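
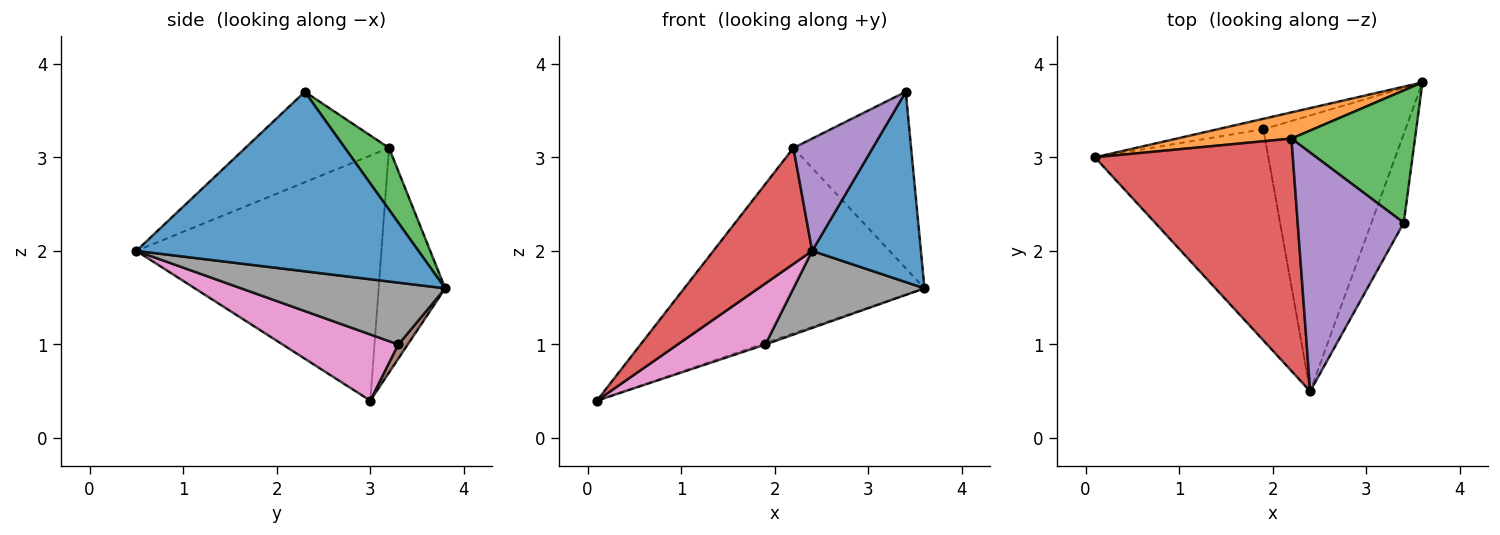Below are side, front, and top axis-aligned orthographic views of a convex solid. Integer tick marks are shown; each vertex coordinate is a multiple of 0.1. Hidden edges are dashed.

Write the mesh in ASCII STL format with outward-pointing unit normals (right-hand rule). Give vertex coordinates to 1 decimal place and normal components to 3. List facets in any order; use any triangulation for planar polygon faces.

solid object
 facet normal 0.920 -0.355 -0.166
  outer loop
   vertex 3.4 2.3 3.7
   vertex 2.4 0.5 2.0
   vertex 3.6 3.8 1.6
  endloop
 endfacet
 facet normal -0.265 0.955 0.135
  outer loop
   vertex 2.2 3.2 3.1
   vertex 3.6 3.8 1.6
   vertex 0.1 3.0 0.4
  endloop
 endfacet
 facet normal 0.287 0.766 0.575
  outer loop
   vertex 2.2 3.2 3.1
   vertex 3.4 2.3 3.7
   vertex 3.6 3.8 1.6
  endloop
 endfacet
 facet normal -0.742 -0.299 0.600
  outer loop
   vertex 2.2 3.2 3.1
   vertex 0.1 3.0 0.4
   vertex 2.4 0.5 2.0
  endloop
 endfacet
 facet normal -0.611 -0.337 0.716
  outer loop
   vertex 2.2 3.2 3.1
   vertex 2.4 0.5 2.0
   vertex 3.4 2.3 3.7
  endloop
 endfacet
 facet normal 0.291 0.145 -0.946
  outer loop
   vertex 1.9 3.3 1.0
   vertex 0.1 3.0 0.4
   vertex 3.6 3.8 1.6
  endloop
 endfacet
 facet normal 0.344 -0.261 -0.902
  outer loop
   vertex 1.9 3.3 1.0
   vertex 2.4 0.5 2.0
   vertex 0.1 3.0 0.4
  endloop
 endfacet
 facet normal 0.387 -0.248 -0.888
  outer loop
   vertex 1.9 3.3 1.0
   vertex 3.6 3.8 1.6
   vertex 2.4 0.5 2.0
  endloop
 endfacet
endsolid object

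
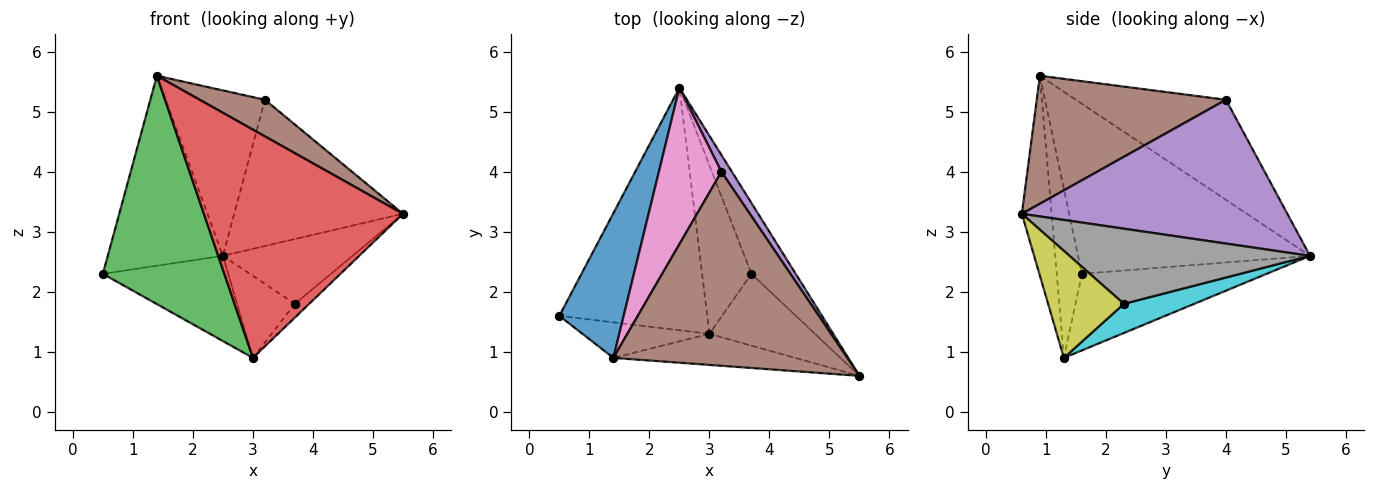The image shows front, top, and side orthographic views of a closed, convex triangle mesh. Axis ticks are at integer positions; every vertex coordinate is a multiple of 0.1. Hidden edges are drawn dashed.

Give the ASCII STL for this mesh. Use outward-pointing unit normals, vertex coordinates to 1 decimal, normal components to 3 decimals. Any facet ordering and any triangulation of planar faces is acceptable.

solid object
 facet normal -0.848 0.421 0.321
  outer loop
   vertex 1.4 0.9 5.6
   vertex 2.5 5.4 2.6
   vertex 0.5 1.6 2.3
  endloop
 endfacet
 facet normal -0.439 0.298 -0.848
  outer loop
   vertex 3.0 1.3 0.9
   vertex 0.5 1.6 2.3
   vertex 2.5 5.4 2.6
  endloop
 endfacet
 facet normal -0.201 -0.968 -0.151
  outer loop
   vertex 3.0 1.3 0.9
   vertex 1.4 0.9 5.6
   vertex 0.5 1.6 2.3
  endloop
 endfacet
 facet normal -0.146 -0.980 -0.133
  outer loop
   vertex 3.0 1.3 0.9
   vertex 5.5 0.6 3.3
   vertex 1.4 0.9 5.6
  endloop
 endfacet
 facet normal 0.842 0.535 0.062
  outer loop
   vertex 3.2 4.0 5.2
   vertex 5.5 0.6 3.3
   vertex 2.5 5.4 2.6
  endloop
 endfacet
 facet normal 0.474 -0.163 0.865
  outer loop
   vertex 3.2 4.0 5.2
   vertex 1.4 0.9 5.6
   vertex 5.5 0.6 3.3
  endloop
 endfacet
 facet normal -0.740 0.489 0.462
  outer loop
   vertex 3.2 4.0 5.2
   vertex 2.5 5.4 2.6
   vertex 1.4 0.9 5.6
  endloop
 endfacet
 facet normal 0.781 0.421 -0.460
  outer loop
   vertex 3.7 2.3 1.8
   vertex 2.5 5.4 2.6
   vertex 5.5 0.6 3.3
  endloop
 endfacet
 facet normal 0.705 0.133 -0.696
  outer loop
   vertex 3.7 2.3 1.8
   vertex 5.5 0.6 3.3
   vertex 3.0 1.3 0.9
  endloop
 endfacet
 facet normal 0.469 0.386 -0.794
  outer loop
   vertex 3.7 2.3 1.8
   vertex 3.0 1.3 0.9
   vertex 2.5 5.4 2.6
  endloop
 endfacet
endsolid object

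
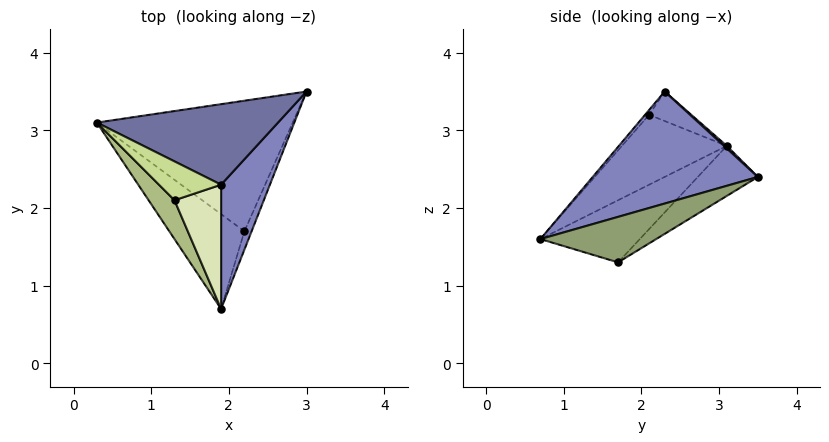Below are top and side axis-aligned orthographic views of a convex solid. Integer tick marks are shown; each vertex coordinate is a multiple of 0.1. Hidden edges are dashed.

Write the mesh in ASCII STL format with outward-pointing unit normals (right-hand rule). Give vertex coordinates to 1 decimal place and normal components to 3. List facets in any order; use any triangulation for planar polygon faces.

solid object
 facet normal 0.011 0.670 0.742
  outer loop
   vertex 1.9 2.3 3.5
   vertex 3.0 3.5 2.4
   vertex 0.3 3.1 2.8
  endloop
 endfacet
 facet normal 0.828 -0.429 0.361
  outer loop
   vertex 1.9 2.3 3.5
   vertex 1.9 0.7 1.6
   vertex 3.0 3.5 2.4
  endloop
 endfacet
 facet normal -0.203 0.575 -0.793
  outer loop
   vertex 2.2 1.7 1.3
   vertex 0.3 3.1 2.8
   vertex 3.0 3.5 2.4
  endloop
 endfacet
 facet normal -0.637 -0.040 -0.770
  outer loop
   vertex 2.2 1.7 1.3
   vertex 1.9 0.7 1.6
   vertex 0.3 3.1 2.8
  endloop
 endfacet
 facet normal 0.934 -0.325 -0.148
  outer loop
   vertex 2.2 1.7 1.3
   vertex 3.0 3.5 2.4
   vertex 1.9 0.7 1.6
  endloop
 endfacet
 facet normal -0.733 -0.624 0.271
  outer loop
   vertex 1.3 2.1 3.2
   vertex 0.3 3.1 2.8
   vertex 1.9 0.7 1.6
  endloop
 endfacet
 facet normal -0.428 -0.068 0.901
  outer loop
   vertex 1.3 2.1 3.2
   vertex 1.9 2.3 3.5
   vertex 0.3 3.1 2.8
  endloop
 endfacet
 facet normal -0.067 -0.763 0.643
  outer loop
   vertex 1.3 2.1 3.2
   vertex 1.9 0.7 1.6
   vertex 1.9 2.3 3.5
  endloop
 endfacet
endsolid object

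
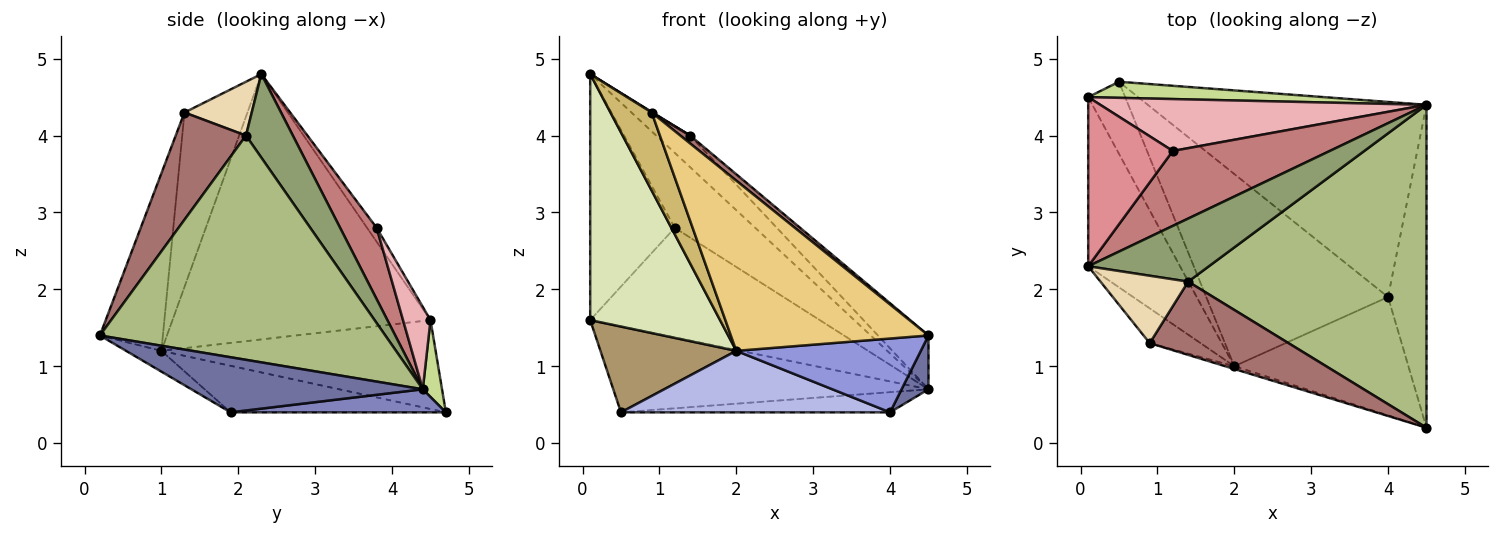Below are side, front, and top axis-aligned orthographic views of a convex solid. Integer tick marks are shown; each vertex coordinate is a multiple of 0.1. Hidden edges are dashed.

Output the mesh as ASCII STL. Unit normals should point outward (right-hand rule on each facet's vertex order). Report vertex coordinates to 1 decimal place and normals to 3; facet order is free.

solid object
 facet normal 0.816 -0.095 -0.570
  outer loop
   vertex 4.5 4.4 0.7
   vertex 4.5 0.2 1.4
   vertex 4.0 1.9 0.4
  endloop
 endfacet
 facet normal 0.082 0.103 -0.991
  outer loop
   vertex 4.5 4.4 0.7
   vertex 4.0 1.9 0.4
   vertex 0.5 4.7 0.4
  endloop
 endfacet
 facet normal -0.101 -0.526 -0.844
  outer loop
   vertex 2.0 1.0 1.2
   vertex 4.0 1.9 0.4
   vertex 4.5 0.2 1.4
  endloop
 endfacet
 facet normal -0.237 -0.296 -0.925
  outer loop
   vertex 2.0 1.0 1.2
   vertex 0.5 4.7 0.4
   vertex 4.0 1.9 0.4
  endloop
 endfacet
 facet normal 0.526 0.381 0.760
  outer loop
   vertex 1.4 2.1 4.0
   vertex 4.5 4.4 0.7
   vertex 0.1 2.3 4.8
  endloop
 endfacet
 facet normal 0.680 0.121 0.723
  outer loop
   vertex 1.4 2.1 4.0
   vertex 4.5 0.2 1.4
   vertex 4.5 4.4 0.7
  endloop
 endfacet
 facet normal 0.060 0.981 0.183
  outer loop
   vertex 0.1 4.5 1.6
   vertex 4.5 4.4 0.7
   vertex 0.5 4.7 0.4
  endloop
 endfacet
 facet normal -0.853 -0.430 -0.295
  outer loop
   vertex 0.1 4.5 1.6
   vertex 2.0 1.0 1.2
   vertex 0.1 2.3 4.8
  endloop
 endfacet
 facet normal -0.840 -0.416 -0.349
  outer loop
   vertex 0.1 4.5 1.6
   vertex 0.5 4.7 0.4
   vertex 2.0 1.0 1.2
  endloop
 endfacet
 facet normal -0.813 -0.532 -0.237
  outer loop
   vertex 0.9 1.3 4.3
   vertex 0.1 2.3 4.8
   vertex 2.0 1.0 1.2
  endloop
 endfacet
 facet normal -0.304 -0.953 -0.016
  outer loop
   vertex 0.9 1.3 4.3
   vertex 2.0 1.0 1.2
   vertex 4.5 0.2 1.4
  endloop
 endfacet
 facet normal 0.523 -0.007 0.852
  outer loop
   vertex 0.9 1.3 4.3
   vertex 1.4 2.1 4.0
   vertex 0.1 2.3 4.8
  endloop
 endfacet
 facet normal 0.609 -0.085 0.788
  outer loop
   vertex 0.9 1.3 4.3
   vertex 4.5 0.2 1.4
   vertex 1.4 2.1 4.0
  endloop
 endfacet
 facet normal 0.306 0.673 0.673
  outer loop
   vertex 1.2 3.8 2.8
   vertex 0.1 2.3 4.8
   vertex 4.5 4.4 0.7
  endloop
 endfacet
 facet normal -0.093 0.820 0.564
  outer loop
   vertex 1.2 3.8 2.8
   vertex 0.1 4.5 1.6
   vertex 0.1 2.3 4.8
  endloop
 endfacet
 facet normal 0.107 0.899 0.426
  outer loop
   vertex 1.2 3.8 2.8
   vertex 4.5 4.4 0.7
   vertex 0.1 4.5 1.6
  endloop
 endfacet
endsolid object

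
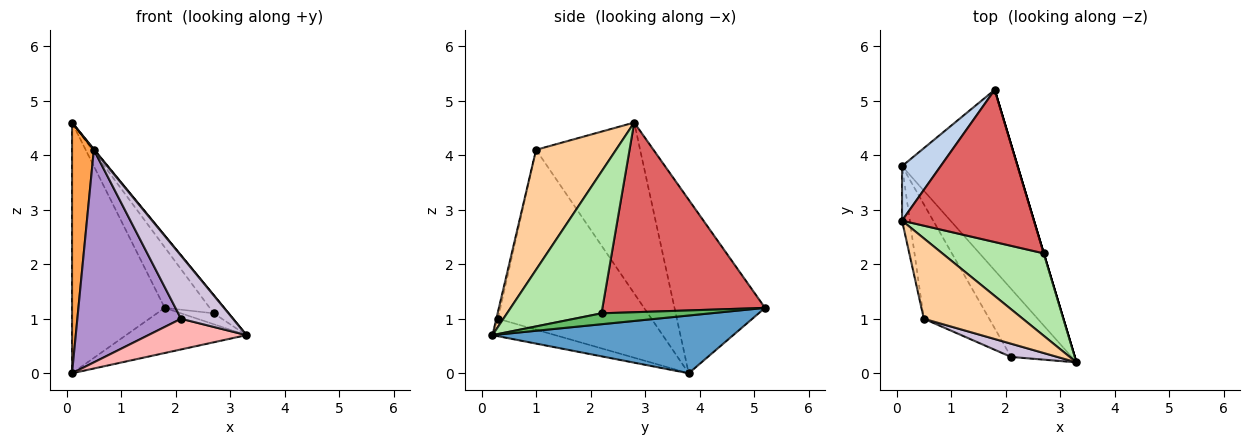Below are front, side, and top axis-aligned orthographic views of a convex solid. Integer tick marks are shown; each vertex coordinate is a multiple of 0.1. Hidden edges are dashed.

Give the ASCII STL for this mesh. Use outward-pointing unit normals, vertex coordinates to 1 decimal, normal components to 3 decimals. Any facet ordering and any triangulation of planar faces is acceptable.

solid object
 facet normal 0.436 0.218 -0.873
  outer loop
   vertex 1.8 5.2 1.2
   vertex 3.3 0.2 0.7
   vertex 0.1 3.8 0.0
  endloop
 endfacet
 facet normal -0.691 0.707 0.154
  outer loop
   vertex 0.1 2.8 4.6
   vertex 1.8 5.2 1.2
   vertex 0.1 3.8 0.0
  endloop
 endfacet
 facet normal -0.978 -0.205 -0.045
  outer loop
   vertex 0.5 1.0 4.1
   vertex 0.1 2.8 4.6
   vertex 0.1 3.8 0.0
  endloop
 endfacet
 facet normal 0.771 -0.005 0.636
  outer loop
   vertex 0.5 1.0 4.1
   vertex 3.3 0.2 0.7
   vertex 0.1 2.8 4.6
  endloop
 endfacet
 facet normal 0.958 0.287 0.000
  outer loop
   vertex 2.7 2.2 1.1
   vertex 3.3 0.2 0.7
   vertex 1.8 5.2 1.2
  endloop
 endfacet
 facet normal 0.807 0.126 0.577
  outer loop
   vertex 2.7 2.2 1.1
   vertex 0.1 2.8 4.6
   vertex 3.3 0.2 0.7
  endloop
 endfacet
 facet normal 0.801 0.222 0.557
  outer loop
   vertex 2.7 2.2 1.1
   vertex 1.8 5.2 1.2
   vertex 0.1 2.8 4.6
  endloop
 endfacet
 facet normal -0.254 -0.397 -0.882
  outer loop
   vertex 2.1 0.3 1.0
   vertex 0.1 3.8 0.0
   vertex 3.3 0.2 0.7
  endloop
 endfacet
 facet normal -0.793 -0.536 -0.289
  outer loop
   vertex 2.1 0.3 1.0
   vertex 0.5 1.0 4.1
   vertex 0.1 3.8 0.0
  endloop
 endfacet
 facet normal -0.030 -0.978 0.205
  outer loop
   vertex 2.1 0.3 1.0
   vertex 3.3 0.2 0.7
   vertex 0.5 1.0 4.1
  endloop
 endfacet
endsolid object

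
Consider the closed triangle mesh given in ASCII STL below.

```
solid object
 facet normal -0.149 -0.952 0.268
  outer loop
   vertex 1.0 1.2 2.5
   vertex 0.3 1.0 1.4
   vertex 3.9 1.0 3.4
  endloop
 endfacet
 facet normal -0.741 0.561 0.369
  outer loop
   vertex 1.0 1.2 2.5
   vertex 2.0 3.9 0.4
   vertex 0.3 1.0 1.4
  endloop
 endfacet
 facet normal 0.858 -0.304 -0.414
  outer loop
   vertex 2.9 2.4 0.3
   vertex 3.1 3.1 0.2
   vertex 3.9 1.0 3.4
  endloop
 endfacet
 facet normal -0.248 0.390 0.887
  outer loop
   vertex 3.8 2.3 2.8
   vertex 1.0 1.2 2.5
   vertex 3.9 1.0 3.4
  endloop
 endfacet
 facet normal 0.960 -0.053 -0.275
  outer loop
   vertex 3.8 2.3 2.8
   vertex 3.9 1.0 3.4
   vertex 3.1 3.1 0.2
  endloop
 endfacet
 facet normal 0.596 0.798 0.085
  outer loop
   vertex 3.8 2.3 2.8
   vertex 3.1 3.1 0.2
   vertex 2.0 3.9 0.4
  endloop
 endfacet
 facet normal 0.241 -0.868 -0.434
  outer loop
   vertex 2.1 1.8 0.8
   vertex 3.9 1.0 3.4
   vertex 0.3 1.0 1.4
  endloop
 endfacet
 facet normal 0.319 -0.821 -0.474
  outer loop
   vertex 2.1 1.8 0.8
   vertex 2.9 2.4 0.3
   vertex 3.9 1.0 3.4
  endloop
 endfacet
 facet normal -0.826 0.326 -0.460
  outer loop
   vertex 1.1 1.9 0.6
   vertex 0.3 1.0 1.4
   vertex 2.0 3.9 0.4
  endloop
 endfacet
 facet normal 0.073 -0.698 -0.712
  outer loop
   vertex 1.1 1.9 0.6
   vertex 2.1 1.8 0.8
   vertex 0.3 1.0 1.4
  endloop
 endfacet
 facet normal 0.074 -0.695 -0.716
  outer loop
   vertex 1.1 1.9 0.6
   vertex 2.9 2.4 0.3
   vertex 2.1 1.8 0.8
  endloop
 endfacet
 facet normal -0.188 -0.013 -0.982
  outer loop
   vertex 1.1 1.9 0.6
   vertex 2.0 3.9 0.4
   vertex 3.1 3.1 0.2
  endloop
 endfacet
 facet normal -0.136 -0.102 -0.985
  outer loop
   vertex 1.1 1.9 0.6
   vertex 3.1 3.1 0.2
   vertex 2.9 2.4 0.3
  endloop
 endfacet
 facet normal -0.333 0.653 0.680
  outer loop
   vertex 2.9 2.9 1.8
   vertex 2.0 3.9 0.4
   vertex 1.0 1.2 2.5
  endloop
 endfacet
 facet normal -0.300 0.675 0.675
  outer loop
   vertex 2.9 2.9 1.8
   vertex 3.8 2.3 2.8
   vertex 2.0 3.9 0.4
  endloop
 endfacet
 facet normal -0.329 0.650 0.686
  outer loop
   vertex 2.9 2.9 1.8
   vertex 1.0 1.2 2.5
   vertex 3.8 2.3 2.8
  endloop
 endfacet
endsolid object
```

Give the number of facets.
16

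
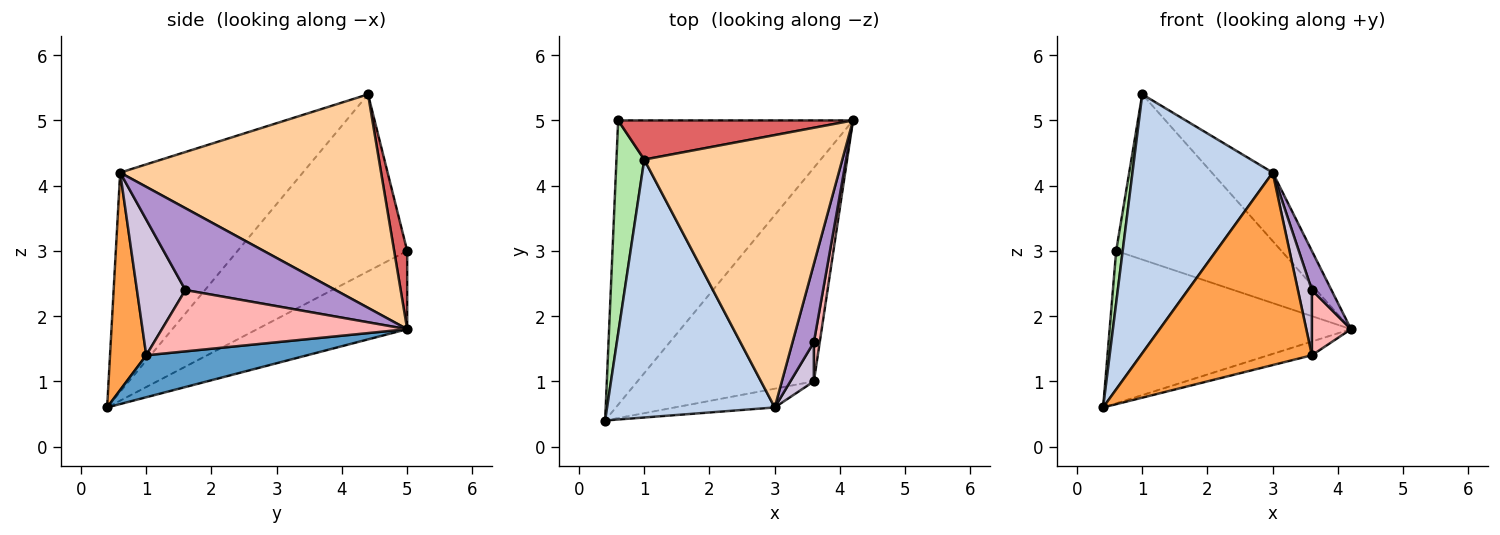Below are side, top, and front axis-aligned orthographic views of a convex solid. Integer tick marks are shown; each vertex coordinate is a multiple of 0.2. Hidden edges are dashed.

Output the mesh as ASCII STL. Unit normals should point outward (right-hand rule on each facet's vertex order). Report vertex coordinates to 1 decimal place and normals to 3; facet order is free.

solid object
 facet normal 0.231 0.062 -0.971
  outer loop
   vertex 3.6 1.0 1.4
   vertex 0.4 0.4 0.6
   vertex 4.2 5.0 1.8
  endloop
 endfacet
 facet normal -0.678 -0.521 0.519
  outer loop
   vertex 3.0 0.6 4.2
   vertex 1.0 4.4 5.4
   vertex 0.4 0.4 0.6
  endloop
 endfacet
 facet normal 0.206 -0.974 -0.095
  outer loop
   vertex 3.0 0.6 4.2
   vertex 0.4 0.4 0.6
   vertex 3.6 1.0 1.4
  endloop
 endfacet
 facet normal 0.723 0.169 0.670
  outer loop
   vertex 3.0 0.6 4.2
   vertex 4.2 5.0 1.8
   vertex 1.0 4.4 5.4
  endloop
 endfacet
 facet normal -0.282 0.453 -0.846
  outer loop
   vertex 0.6 5.0 3.0
   vertex 4.2 5.0 1.8
   vertex 0.4 0.4 0.6
  endloop
 endfacet
 facet normal -0.987 -0.038 0.155
  outer loop
   vertex 0.6 5.0 3.0
   vertex 0.4 0.4 0.6
   vertex 1.0 4.4 5.4
  endloop
 endfacet
 facet normal 0.077 0.970 0.230
  outer loop
   vertex 0.6 5.0 3.0
   vertex 1.0 4.4 5.4
   vertex 4.2 5.0 1.8
  endloop
 endfacet
 facet normal 0.983 -0.157 0.094
  outer loop
   vertex 3.6 1.6 2.4
   vertex 3.6 1.0 1.4
   vertex 4.2 5.0 1.8
  endloop
 endfacet
 facet normal 0.960 -0.125 0.250
  outer loop
   vertex 3.6 1.6 2.4
   vertex 4.2 5.0 1.8
   vertex 3.0 0.6 4.2
  endloop
 endfacet
 facet normal 0.948 -0.273 0.164
  outer loop
   vertex 3.6 1.6 2.4
   vertex 3.0 0.6 4.2
   vertex 3.6 1.0 1.4
  endloop
 endfacet
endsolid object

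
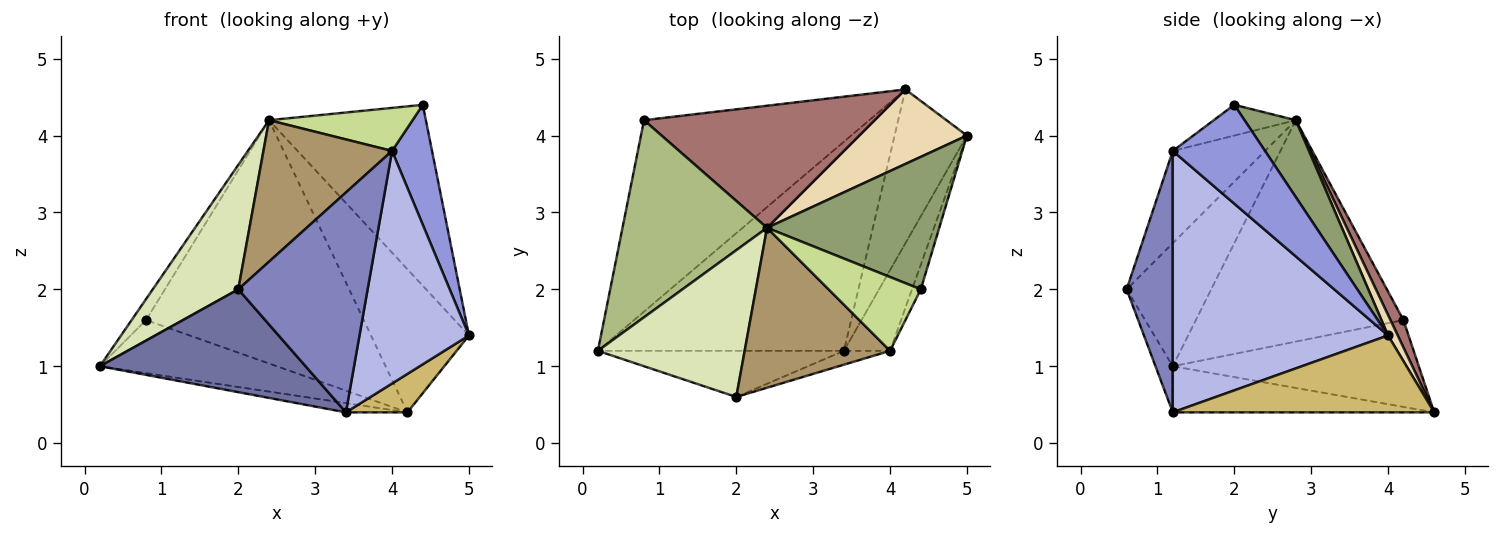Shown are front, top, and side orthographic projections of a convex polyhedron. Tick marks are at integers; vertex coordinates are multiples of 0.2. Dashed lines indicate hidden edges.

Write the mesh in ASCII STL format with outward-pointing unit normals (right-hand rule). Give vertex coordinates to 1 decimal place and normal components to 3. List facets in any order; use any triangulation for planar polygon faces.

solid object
 facet normal -0.077 -0.910 -0.408
  outer loop
   vertex 3.4 1.2 0.4
   vertex 2.0 0.6 2.0
   vertex 0.2 1.2 1.0
  endloop
 endfacet
 facet normal 0.335 -0.940 -0.059
  outer loop
   vertex 4.0 1.2 3.8
   vertex 2.0 0.6 2.0
   vertex 3.4 1.2 0.4
  endloop
 endfacet
 facet normal 0.915 -0.396 -0.081
  outer loop
   vertex 4.0 1.2 3.8
   vertex 5.0 4.0 1.4
   vertex 4.4 2.0 4.4
  endloop
 endfacet
 facet normal 0.881 -0.448 -0.155
  outer loop
   vertex 4.0 1.2 3.8
   vertex 3.4 1.2 0.4
   vertex 5.0 4.0 1.4
  endloop
 endfacet
 facet normal 0.255 0.780 0.571
  outer loop
   vertex 2.4 2.8 4.2
   vertex 4.4 2.0 4.4
   vertex 5.0 4.0 1.4
  endloop
 endfacet
 facet normal -0.836 0.058 0.546
  outer loop
   vertex 2.4 2.8 4.2
   vertex 0.8 4.2 1.6
   vertex 0.2 1.2 1.0
  endloop
 endfacet
 facet normal -0.277 -0.484 0.830
  outer loop
   vertex 2.4 2.8 4.2
   vertex 4.0 1.2 3.8
   vertex 4.4 2.0 4.4
  endloop
 endfacet
 facet normal -0.539 -0.545 0.643
  outer loop
   vertex 2.4 2.8 4.2
   vertex 0.2 1.2 1.0
   vertex 2.0 0.6 2.0
  endloop
 endfacet
 facet normal -0.429 -0.598 0.676
  outer loop
   vertex 2.4 2.8 4.2
   vertex 2.0 0.6 2.0
   vertex 4.0 1.2 3.8
  endloop
 endfacet
 facet normal 0.718 -0.169 -0.676
  outer loop
   vertex 4.2 4.6 0.4
   vertex 5.0 4.0 1.4
   vertex 3.4 1.2 0.4
  endloop
 endfacet
 facet normal -0.184 0.043 -0.982
  outer loop
   vertex 4.2 4.6 0.4
   vertex 3.4 1.2 0.4
   vertex 0.2 1.2 1.0
  endloop
 endfacet
 facet normal 0.088 0.884 0.460
  outer loop
   vertex 4.2 4.6 0.4
   vertex 2.4 2.8 4.2
   vertex 5.0 4.0 1.4
  endloop
 endfacet
 facet normal 0.053 0.893 0.448
  outer loop
   vertex 4.2 4.6 0.4
   vertex 0.8 4.2 1.6
   vertex 2.4 2.8 4.2
  endloop
 endfacet
 facet normal -0.348 0.250 -0.903
  outer loop
   vertex 4.2 4.6 0.4
   vertex 0.2 1.2 1.0
   vertex 0.8 4.2 1.6
  endloop
 endfacet
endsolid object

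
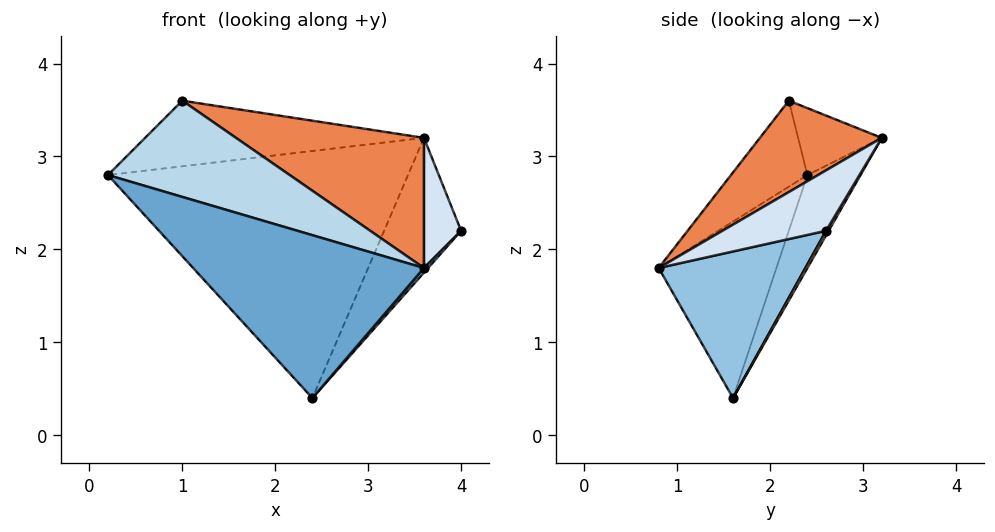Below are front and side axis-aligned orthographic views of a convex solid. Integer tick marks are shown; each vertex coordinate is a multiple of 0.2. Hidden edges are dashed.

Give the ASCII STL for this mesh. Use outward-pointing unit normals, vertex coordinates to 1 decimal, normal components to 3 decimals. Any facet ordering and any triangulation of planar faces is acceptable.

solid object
 facet normal -0.451 -0.885 -0.119
  outer loop
   vertex 2.4 1.6 0.4
   vertex 3.6 0.8 1.8
   vertex 0.2 2.4 2.8
  endloop
 endfacet
 facet normal 0.753 -0.021 -0.658
  outer loop
   vertex 2.4 1.6 0.4
   vertex 4.0 2.6 2.2
   vertex 3.6 0.8 1.8
  endloop
 endfacet
 facet normal -0.383 -0.911 0.155
  outer loop
   vertex 1.0 2.2 3.6
   vertex 0.2 2.4 2.8
   vertex 3.6 0.8 1.8
  endloop
 endfacet
 facet normal 0.814 -0.292 0.501
  outer loop
   vertex 3.6 3.2 3.2
   vertex 3.6 0.8 1.8
   vertex 4.0 2.6 2.2
  endloop
 endfacet
 facet normal 0.311 -0.479 0.821
  outer loop
   vertex 3.6 3.2 3.2
   vertex 1.0 2.2 3.6
   vertex 3.6 0.8 1.8
  endloop
 endfacet
 facet normal -0.254 0.847 0.466
  outer loop
   vertex 3.6 3.2 3.2
   vertex 0.2 2.4 2.8
   vertex 1.0 2.2 3.6
  endloop
 endfacet
 facet normal -0.157 0.885 -0.439
  outer loop
   vertex 3.6 3.2 3.2
   vertex 2.4 1.6 0.4
   vertex 0.2 2.4 2.8
  endloop
 endfacet
 facet normal 0.030 0.862 -0.505
  outer loop
   vertex 3.6 3.2 3.2
   vertex 4.0 2.6 2.2
   vertex 2.4 1.6 0.4
  endloop
 endfacet
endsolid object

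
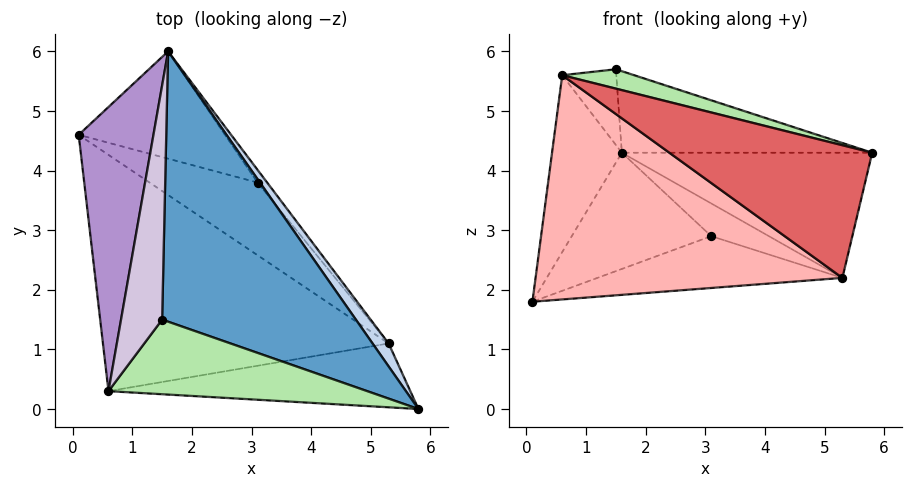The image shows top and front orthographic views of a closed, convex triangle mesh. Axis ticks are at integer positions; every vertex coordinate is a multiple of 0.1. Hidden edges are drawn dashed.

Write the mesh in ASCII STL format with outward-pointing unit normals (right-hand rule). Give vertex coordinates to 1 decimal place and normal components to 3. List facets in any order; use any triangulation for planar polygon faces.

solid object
 facet normal 0.381 0.267 0.885
  outer loop
   vertex 1.5 1.5 5.7
   vertex 5.8 0.0 4.3
   vertex 1.6 6.0 4.3
  endloop
 endfacet
 facet normal 0.815 0.570 0.105
  outer loop
   vertex 5.3 1.1 2.2
   vertex 1.6 6.0 4.3
   vertex 5.8 0.0 4.3
  endloop
 endfacet
 facet normal 0.406 0.671 -0.620
  outer loop
   vertex 3.1 3.8 2.9
   vertex 0.1 4.6 1.8
   vertex 1.6 6.0 4.3
  endloop
 endfacet
 facet normal 0.413 0.529 -0.742
  outer loop
   vertex 3.1 3.8 2.9
   vertex 5.3 1.1 2.2
   vertex 0.1 4.6 1.8
  endloop
 endfacet
 facet normal 0.717 0.650 -0.253
  outer loop
   vertex 3.1 3.8 2.9
   vertex 1.6 6.0 4.3
   vertex 5.3 1.1 2.2
  endloop
 endfacet
 facet normal 0.222 -0.245 0.944
  outer loop
   vertex 0.6 0.3 5.6
   vertex 5.8 0.0 4.3
   vertex 1.5 1.5 5.7
  endloop
 endfacet
 facet normal -0.158 -0.890 -0.428
  outer loop
   vertex 0.6 0.3 5.6
   vertex 5.3 1.1 2.2
   vertex 5.8 0.0 4.3
  endloop
 endfacet
 facet normal -0.377 -0.637 -0.672
  outer loop
   vertex 0.6 0.3 5.6
   vertex 0.1 4.6 1.8
   vertex 5.3 1.1 2.2
  endloop
 endfacet
 facet normal -0.886 0.245 0.394
  outer loop
   vertex 0.6 0.3 5.6
   vertex 1.6 6.0 4.3
   vertex 0.1 4.6 1.8
  endloop
 endfacet
 facet normal -0.458 0.273 0.846
  outer loop
   vertex 0.6 0.3 5.6
   vertex 1.5 1.5 5.7
   vertex 1.6 6.0 4.3
  endloop
 endfacet
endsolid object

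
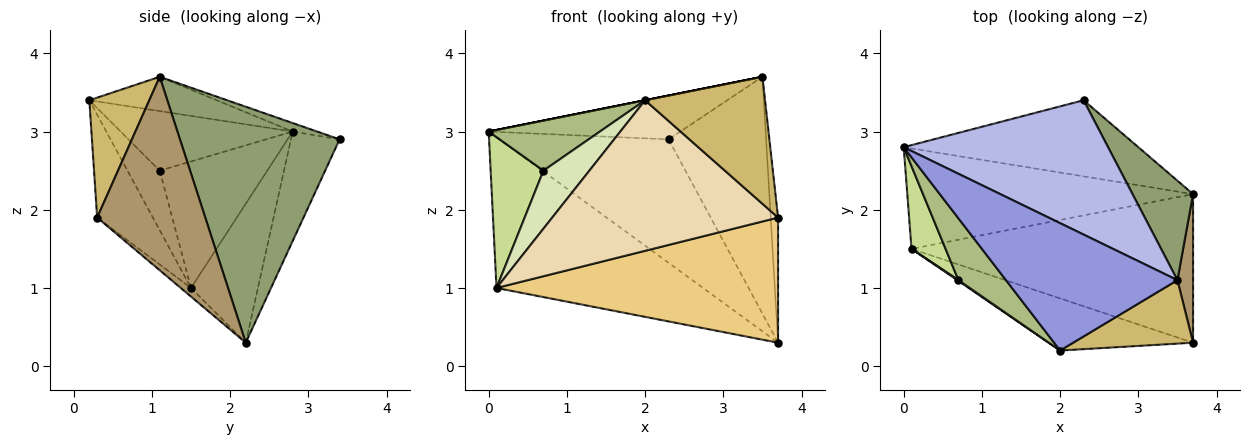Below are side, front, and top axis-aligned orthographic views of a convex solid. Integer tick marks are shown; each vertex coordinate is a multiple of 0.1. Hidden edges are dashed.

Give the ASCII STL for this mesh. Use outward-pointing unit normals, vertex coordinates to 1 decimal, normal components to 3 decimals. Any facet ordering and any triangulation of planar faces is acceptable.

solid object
 facet normal -0.238 0.827 -0.510
  outer loop
   vertex 2.3 3.4 2.9
   vertex 3.7 2.2 0.3
   vertex 0.0 2.8 3.0
  endloop
 endfacet
 facet normal -0.260 0.804 -0.535
  outer loop
   vertex 0.1 1.5 1.0
   vertex 0.0 2.8 3.0
   vertex 3.7 2.2 0.3
  endloop
 endfacet
 facet normal -0.196 0.000 0.981
  outer loop
   vertex 3.5 1.1 3.7
   vertex 0.0 2.8 3.0
   vertex 2.0 0.2 3.4
  endloop
 endfacet
 facet normal -0.040 0.310 0.950
  outer loop
   vertex 3.5 1.1 3.7
   vertex 2.3 3.4 2.9
   vertex 0.0 2.8 3.0
  endloop
 endfacet
 facet normal 0.834 0.509 0.214
  outer loop
   vertex 3.5 1.1 3.7
   vertex 3.7 2.2 0.3
   vertex 2.3 3.4 2.9
  endloop
 endfacet
 facet normal -0.698 -0.451 0.557
  outer loop
   vertex 0.7 1.1 2.5
   vertex 2.0 0.2 3.4
   vertex 0.0 2.8 3.0
  endloop
 endfacet
 facet normal -0.873 -0.428 0.235
  outer loop
   vertex 0.7 1.1 2.5
   vertex 0.0 2.8 3.0
   vertex 0.1 1.5 1.0
  endloop
 endfacet
 facet normal -0.575 -0.818 0.012
  outer loop
   vertex 0.7 1.1 2.5
   vertex 0.1 1.5 1.0
   vertex 2.0 0.2 3.4
  endloop
 endfacet
 facet normal 0.994 0.068 0.080
  outer loop
   vertex 3.7 0.3 1.9
   vertex 3.7 2.2 0.3
   vertex 3.5 1.1 3.7
  endloop
 endfacet
 facet normal 0.408 -0.816 0.408
  outer loop
   vertex 3.7 0.3 1.9
   vertex 3.5 1.1 3.7
   vertex 2.0 0.2 3.4
  endloop
 endfacet
 facet normal -0.023 -0.644 -0.765
  outer loop
   vertex 3.7 0.3 1.9
   vertex 0.1 1.5 1.0
   vertex 3.7 2.2 0.3
  endloop
 endfacet
 facet normal -0.227 -0.920 -0.319
  outer loop
   vertex 3.7 0.3 1.9
   vertex 2.0 0.2 3.4
   vertex 0.1 1.5 1.0
  endloop
 endfacet
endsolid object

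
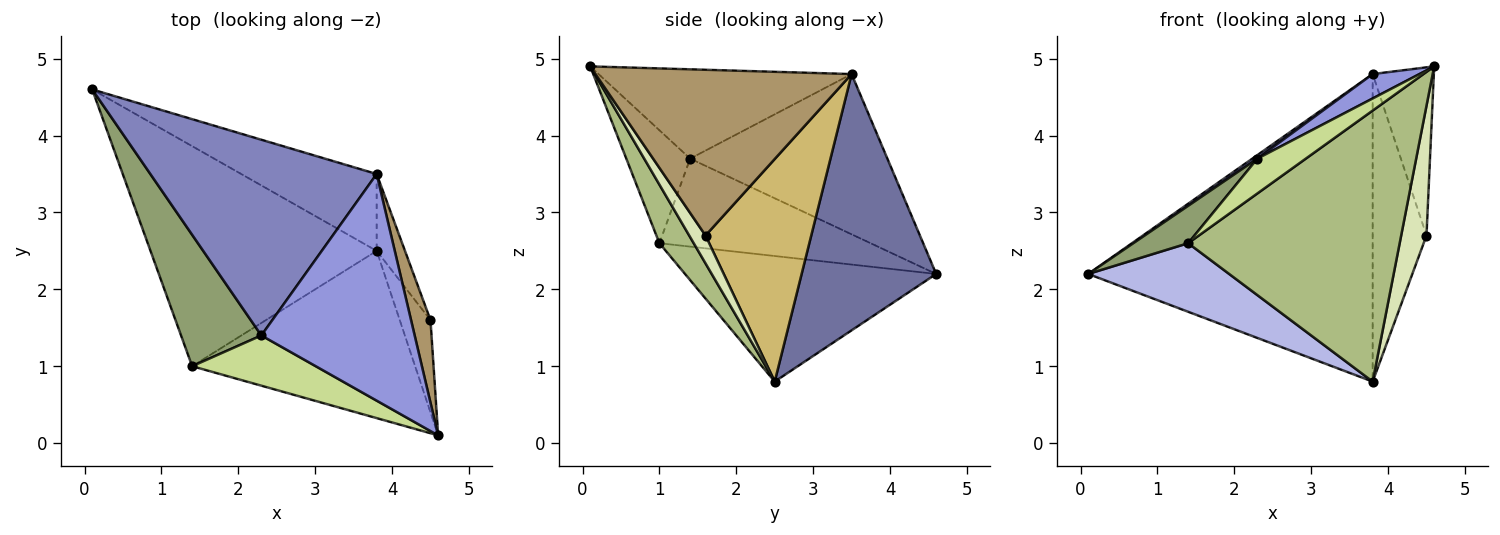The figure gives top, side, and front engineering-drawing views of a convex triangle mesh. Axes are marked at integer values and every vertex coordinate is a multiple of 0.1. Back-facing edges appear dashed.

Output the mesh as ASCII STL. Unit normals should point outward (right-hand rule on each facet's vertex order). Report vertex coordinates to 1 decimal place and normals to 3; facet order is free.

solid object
 facet normal 0.417 0.882 -0.220
  outer loop
   vertex 3.8 3.5 4.8
   vertex 3.8 2.5 0.8
   vertex 0.1 4.6 2.2
  endloop
 endfacet
 facet normal -0.578 -0.015 0.816
  outer loop
   vertex 3.8 3.5 4.8
   vertex 0.1 4.6 2.2
   vertex 2.3 1.4 3.7
  endloop
 endfacet
 facet normal -0.501 -0.093 0.860
  outer loop
   vertex 3.8 3.5 4.8
   vertex 2.3 1.4 3.7
   vertex 4.6 0.1 4.9
  endloop
 endfacet
 facet normal -0.468 -0.263 -0.844
  outer loop
   vertex 1.4 1.0 2.6
   vertex 0.1 4.6 2.2
   vertex 3.8 2.5 0.8
  endloop
 endfacet
 facet normal -0.725 -0.188 0.662
  outer loop
   vertex 1.4 1.0 2.6
   vertex 2.3 1.4 3.7
   vertex 0.1 4.6 2.2
  endloop
 endfacet
 facet normal 0.137 -0.843 -0.520
  outer loop
   vertex 1.4 1.0 2.6
   vertex 3.8 2.5 0.8
   vertex 4.6 0.1 4.9
  endloop
 endfacet
 facet normal -0.600 -0.456 0.657
  outer loop
   vertex 1.4 1.0 2.6
   vertex 4.6 0.1 4.9
   vertex 2.3 1.4 3.7
  endloop
 endfacet
 facet normal 0.465 -0.722 -0.513
  outer loop
   vertex 4.5 1.6 2.7
   vertex 4.6 0.1 4.9
   vertex 3.8 2.5 0.8
  endloop
 endfacet
 facet normal 0.966 0.231 0.113
  outer loop
   vertex 4.5 1.6 2.7
   vertex 3.8 3.5 4.8
   vertex 4.6 0.1 4.9
  endloop
 endfacet
 facet normal 0.885 0.451 -0.113
  outer loop
   vertex 4.5 1.6 2.7
   vertex 3.8 2.5 0.8
   vertex 3.8 3.5 4.8
  endloop
 endfacet
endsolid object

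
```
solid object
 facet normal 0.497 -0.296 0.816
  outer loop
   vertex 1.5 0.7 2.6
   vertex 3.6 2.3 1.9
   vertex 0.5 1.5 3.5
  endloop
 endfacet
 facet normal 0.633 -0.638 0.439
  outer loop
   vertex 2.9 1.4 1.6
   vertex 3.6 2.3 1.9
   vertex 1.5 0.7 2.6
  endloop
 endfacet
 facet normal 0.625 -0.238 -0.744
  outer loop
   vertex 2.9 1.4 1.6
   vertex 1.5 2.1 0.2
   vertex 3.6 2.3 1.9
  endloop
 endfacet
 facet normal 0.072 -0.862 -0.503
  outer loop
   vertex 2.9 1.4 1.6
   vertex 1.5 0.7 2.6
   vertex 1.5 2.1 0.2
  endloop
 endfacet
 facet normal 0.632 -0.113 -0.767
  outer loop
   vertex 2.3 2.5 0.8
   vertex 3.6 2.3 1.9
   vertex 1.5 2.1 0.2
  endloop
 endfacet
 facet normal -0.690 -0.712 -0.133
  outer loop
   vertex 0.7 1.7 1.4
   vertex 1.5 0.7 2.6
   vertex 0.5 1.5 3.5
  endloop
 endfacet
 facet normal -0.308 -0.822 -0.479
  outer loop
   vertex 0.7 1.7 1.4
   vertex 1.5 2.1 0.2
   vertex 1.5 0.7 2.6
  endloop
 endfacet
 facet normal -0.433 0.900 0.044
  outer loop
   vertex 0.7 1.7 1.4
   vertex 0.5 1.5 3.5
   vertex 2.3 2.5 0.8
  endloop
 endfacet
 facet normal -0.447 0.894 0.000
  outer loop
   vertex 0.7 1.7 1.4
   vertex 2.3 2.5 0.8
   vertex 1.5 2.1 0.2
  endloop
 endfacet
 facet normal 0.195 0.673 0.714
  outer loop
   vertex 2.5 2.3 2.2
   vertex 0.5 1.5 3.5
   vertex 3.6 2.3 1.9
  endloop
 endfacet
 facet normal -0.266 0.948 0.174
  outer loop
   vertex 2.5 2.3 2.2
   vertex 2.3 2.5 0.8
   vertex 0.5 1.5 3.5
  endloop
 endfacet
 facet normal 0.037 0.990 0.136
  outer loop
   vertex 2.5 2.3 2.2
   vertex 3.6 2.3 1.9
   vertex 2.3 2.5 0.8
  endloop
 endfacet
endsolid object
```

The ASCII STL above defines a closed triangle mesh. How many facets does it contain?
12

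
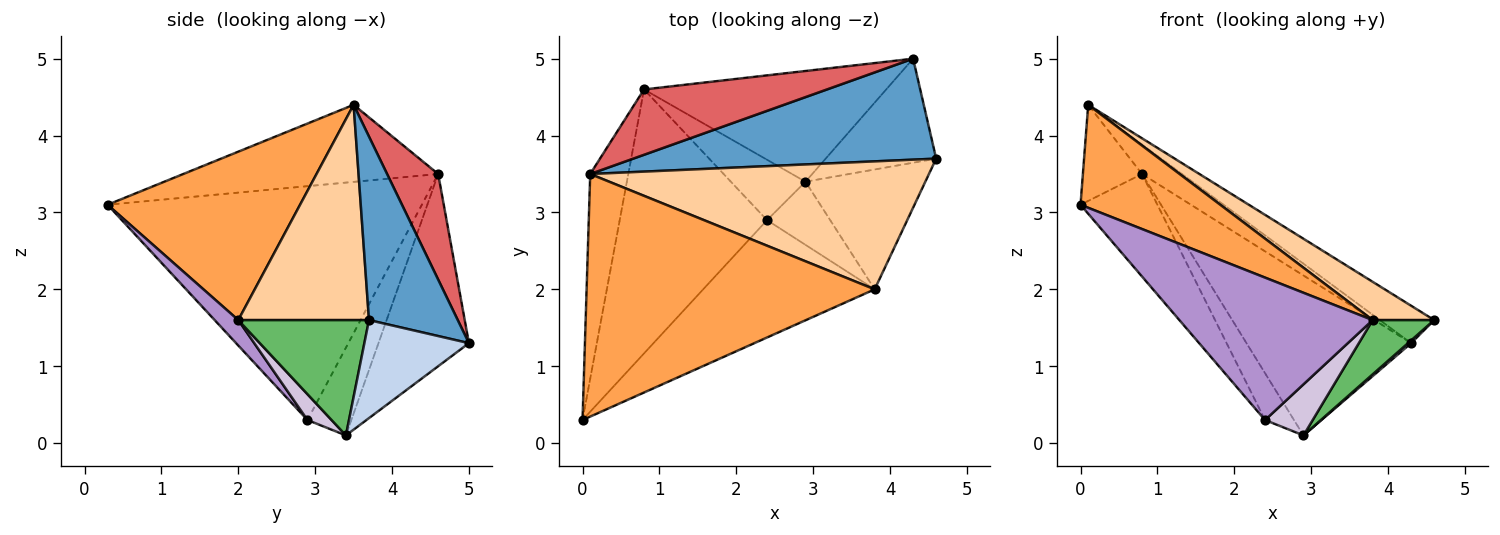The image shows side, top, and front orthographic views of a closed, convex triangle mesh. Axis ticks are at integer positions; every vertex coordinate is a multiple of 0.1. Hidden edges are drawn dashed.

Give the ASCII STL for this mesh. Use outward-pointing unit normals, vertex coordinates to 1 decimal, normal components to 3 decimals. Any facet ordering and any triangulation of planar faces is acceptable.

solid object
 facet normal 0.494 0.302 0.815
  outer loop
   vertex 4.3 5.0 1.3
   vertex 0.1 3.5 4.4
   vertex 4.6 3.7 1.6
  endloop
 endfacet
 facet normal 0.663 -0.020 -0.748
  outer loop
   vertex 4.3 5.0 1.3
   vertex 4.6 3.7 1.6
   vertex 2.9 3.4 0.1
  endloop
 endfacet
 facet normal 0.474 -0.344 0.811
  outer loop
   vertex 3.8 2.0 1.6
   vertex 0.1 3.5 4.4
   vertex 0.0 0.3 3.1
  endloop
 endfacet
 facet normal 0.520 -0.245 0.818
  outer loop
   vertex 3.8 2.0 1.6
   vertex 4.6 3.7 1.6
   vertex 0.1 3.5 4.4
  endloop
 endfacet
 facet normal 0.659 -0.310 -0.685
  outer loop
   vertex 3.8 2.0 1.6
   vertex 2.9 3.4 0.1
   vertex 4.6 3.7 1.6
  endloop
 endfacet
 facet normal -0.878 0.204 -0.434
  outer loop
   vertex 0.8 4.6 3.5
   vertex 0.0 0.3 3.1
   vertex 0.1 3.5 4.4
  endloop
 endfacet
 facet normal 0.466 0.364 0.807
  outer loop
   vertex 0.8 4.6 3.5
   vertex 0.1 3.5 4.4
   vertex 4.3 5.0 1.3
  endloop
 endfacet
 facet normal -0.412 0.749 -0.519
  outer loop
   vertex 0.8 4.6 3.5
   vertex 4.3 5.0 1.3
   vertex 2.9 3.4 0.1
  endloop
 endfacet
 facet normal 0.094 -0.768 -0.633
  outer loop
   vertex 2.4 2.9 0.3
   vertex 3.8 2.0 1.6
   vertex 0.0 0.3 3.1
  endloop
 endfacet
 facet normal 0.303 -0.599 -0.741
  outer loop
   vertex 2.4 2.9 0.3
   vertex 2.9 3.4 0.1
   vertex 3.8 2.0 1.6
  endloop
 endfacet
 facet normal -0.829 0.203 -0.522
  outer loop
   vertex 2.4 2.9 0.3
   vertex 0.0 0.3 3.1
   vertex 0.8 4.6 3.5
  endloop
 endfacet
 facet normal -0.681 0.449 -0.579
  outer loop
   vertex 2.4 2.9 0.3
   vertex 0.8 4.6 3.5
   vertex 2.9 3.4 0.1
  endloop
 endfacet
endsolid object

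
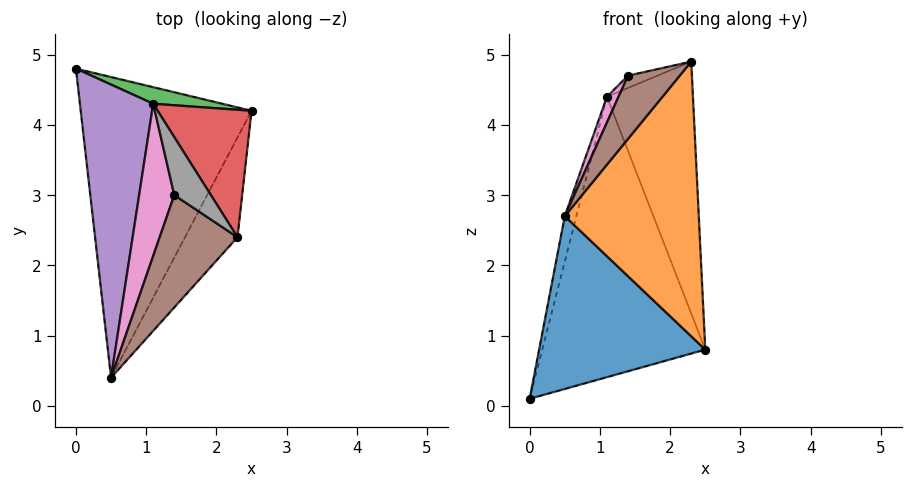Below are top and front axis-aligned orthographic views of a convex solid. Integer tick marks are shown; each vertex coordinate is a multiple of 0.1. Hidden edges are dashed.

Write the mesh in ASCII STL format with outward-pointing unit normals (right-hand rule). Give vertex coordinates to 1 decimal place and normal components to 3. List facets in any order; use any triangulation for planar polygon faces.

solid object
 facet normal 0.122 -0.495 -0.860
  outer loop
   vertex 0.5 0.4 2.7
   vertex 0.0 4.8 0.1
   vertex 2.5 4.2 0.8
  endloop
 endfacet
 facet normal 0.825 -0.531 -0.193
  outer loop
   vertex 2.3 2.4 4.9
   vertex 0.5 0.4 2.7
   vertex 2.5 4.2 0.8
  endloop
 endfacet
 facet normal 0.218 0.974 0.058
  outer loop
   vertex 1.1 4.3 4.4
   vertex 2.5 4.2 0.8
   vertex 0.0 4.8 0.1
  endloop
 endfacet
 facet normal 0.775 0.564 0.286
  outer loop
   vertex 1.1 4.3 4.4
   vertex 2.3 2.4 4.9
   vertex 2.5 4.2 0.8
  endloop
 endfacet
 facet normal -0.967 0.039 0.252
  outer loop
   vertex 1.1 4.3 4.4
   vertex 0.0 4.8 0.1
   vertex 0.5 0.4 2.7
  endloop
 endfacet
 facet normal -0.462 -0.435 0.773
  outer loop
   vertex 1.4 3.0 4.7
   vertex 0.5 0.4 2.7
   vertex 2.3 2.4 4.9
  endloop
 endfacet
 facet normal -0.863 -0.084 0.498
  outer loop
   vertex 1.4 3.0 4.7
   vertex 1.1 4.3 4.4
   vertex 0.5 0.4 2.7
  endloop
 endfacet
 facet normal -0.079 0.207 0.975
  outer loop
   vertex 1.4 3.0 4.7
   vertex 2.3 2.4 4.9
   vertex 1.1 4.3 4.4
  endloop
 endfacet
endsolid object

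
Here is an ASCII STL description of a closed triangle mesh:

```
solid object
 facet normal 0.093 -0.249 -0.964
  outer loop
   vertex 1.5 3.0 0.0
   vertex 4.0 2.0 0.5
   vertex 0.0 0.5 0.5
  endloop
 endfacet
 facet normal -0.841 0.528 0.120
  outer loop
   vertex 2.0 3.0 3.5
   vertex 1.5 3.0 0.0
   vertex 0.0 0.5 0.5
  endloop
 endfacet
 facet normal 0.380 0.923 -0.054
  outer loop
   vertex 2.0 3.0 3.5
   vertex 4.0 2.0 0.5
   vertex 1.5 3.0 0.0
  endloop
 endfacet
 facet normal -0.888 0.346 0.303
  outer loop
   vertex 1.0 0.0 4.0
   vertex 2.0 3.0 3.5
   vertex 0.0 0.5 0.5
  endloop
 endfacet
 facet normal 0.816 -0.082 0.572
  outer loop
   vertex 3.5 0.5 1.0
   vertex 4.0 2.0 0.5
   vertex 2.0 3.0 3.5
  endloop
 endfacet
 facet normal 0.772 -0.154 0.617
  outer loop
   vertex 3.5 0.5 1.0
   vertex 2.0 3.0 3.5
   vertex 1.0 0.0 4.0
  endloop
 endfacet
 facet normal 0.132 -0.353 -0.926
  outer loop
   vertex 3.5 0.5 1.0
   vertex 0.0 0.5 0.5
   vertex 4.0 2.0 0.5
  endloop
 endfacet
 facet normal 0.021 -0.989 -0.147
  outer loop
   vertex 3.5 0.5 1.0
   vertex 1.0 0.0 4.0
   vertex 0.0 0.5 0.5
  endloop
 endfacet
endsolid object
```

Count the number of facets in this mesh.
8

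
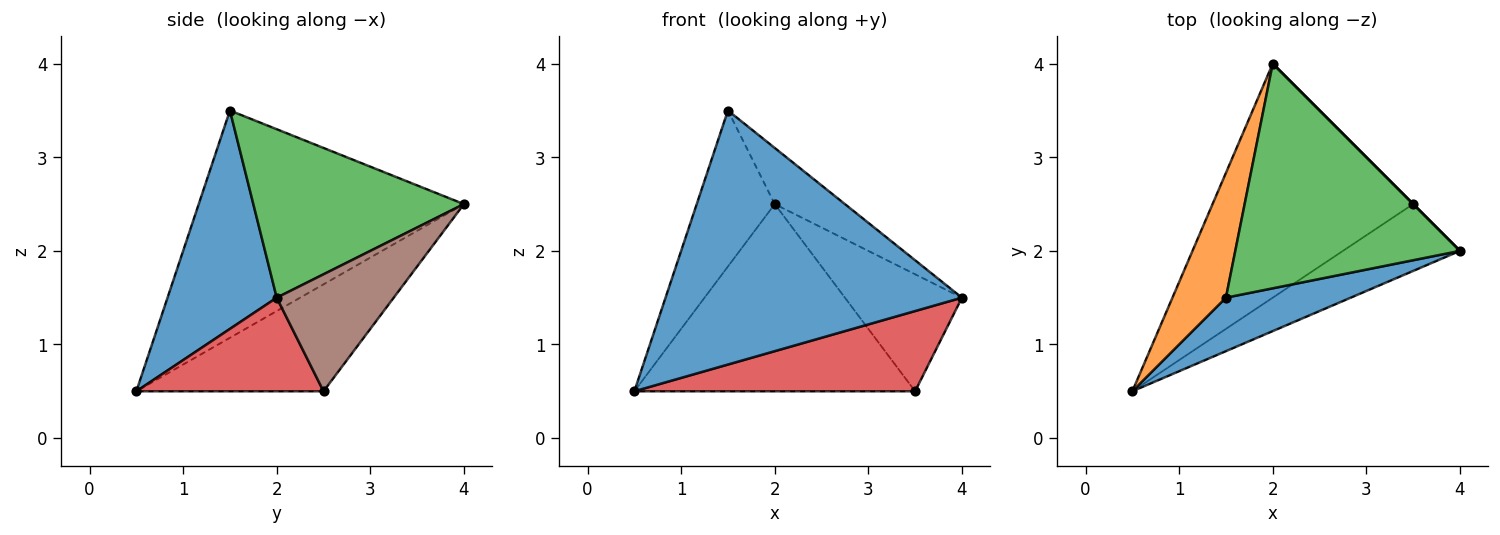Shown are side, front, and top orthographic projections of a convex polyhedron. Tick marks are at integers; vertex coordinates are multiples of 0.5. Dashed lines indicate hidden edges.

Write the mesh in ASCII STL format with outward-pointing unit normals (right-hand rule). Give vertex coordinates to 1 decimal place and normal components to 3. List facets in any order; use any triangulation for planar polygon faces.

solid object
 facet normal 0.339 -0.921 0.194
  outer loop
   vertex 1.5 1.5 3.5
   vertex 0.5 0.5 0.5
   vertex 4.0 2.0 1.5
  endloop
 endfacet
 facet normal -0.936 0.275 0.220
  outer loop
   vertex 1.5 1.5 3.5
   vertex 2.0 4.0 2.5
   vertex 0.5 0.5 0.5
  endloop
 endfacet
 facet normal 0.588 0.196 0.784
  outer loop
   vertex 1.5 1.5 3.5
   vertex 4.0 2.0 1.5
   vertex 2.0 4.0 2.5
  endloop
 endfacet
 facet normal 0.456 -0.684 -0.570
  outer loop
   vertex 3.5 2.5 0.5
   vertex 4.0 2.0 1.5
   vertex 0.5 0.5 0.5
  endloop
 endfacet
 facet normal -0.384 0.577 -0.721
  outer loop
   vertex 3.5 2.5 0.5
   vertex 0.5 0.5 0.5
   vertex 2.0 4.0 2.5
  endloop
 endfacet
 facet normal 0.707 0.707 0.000
  outer loop
   vertex 3.5 2.5 0.5
   vertex 2.0 4.0 2.5
   vertex 4.0 2.0 1.5
  endloop
 endfacet
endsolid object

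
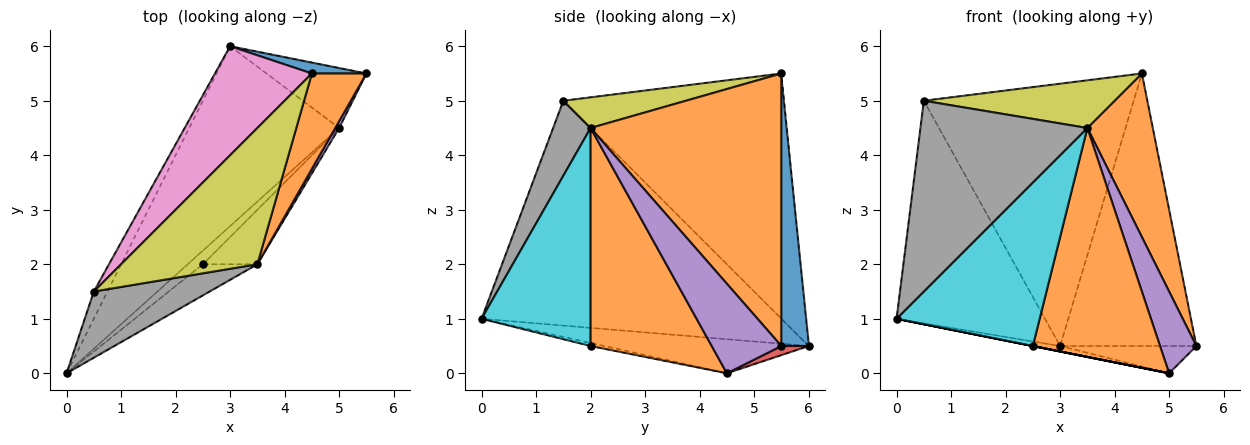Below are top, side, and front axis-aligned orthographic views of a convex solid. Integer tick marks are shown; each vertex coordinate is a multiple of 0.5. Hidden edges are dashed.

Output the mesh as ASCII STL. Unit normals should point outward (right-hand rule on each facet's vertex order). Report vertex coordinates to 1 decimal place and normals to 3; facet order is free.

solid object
 facet normal 0.196 0.980 0.039
  outer loop
   vertex 4.5 5.5 5.5
   vertex 5.5 5.5 0.5
   vertex 3.0 6.0 0.5
  endloop
 endfacet
 facet normal 0.929 -0.319 0.186
  outer loop
   vertex 3.5 2.0 4.5
   vertex 5.5 5.5 0.5
   vertex 4.5 5.5 5.5
  endloop
 endfacet
 facet normal -0.222 0.030 -0.975
  outer loop
   vertex 5.0 4.5 0.0
   vertex 0.0 0.0 1.0
   vertex 3.0 6.0 0.5
  endloop
 endfacet
 facet normal 0.082 0.412 -0.907
  outer loop
   vertex 5.0 4.5 0.0
   vertex 3.0 6.0 0.5
   vertex 5.5 5.5 0.5
  endloop
 endfacet
 facet normal 0.886 -0.462 0.039
  outer loop
   vertex 5.0 4.5 0.0
   vertex 5.5 5.5 0.5
   vertex 3.5 2.0 4.5
  endloop
 endfacet
 facet normal -0.895 0.443 -0.054
  outer loop
   vertex 0.5 1.5 5.0
   vertex 3.0 6.0 0.5
   vertex 0.0 0.0 1.0
  endloop
 endfacet
 facet normal -0.697 0.662 0.275
  outer loop
   vertex 0.5 1.5 5.0
   vertex 4.5 5.5 5.5
   vertex 3.0 6.0 0.5
  endloop
 endfacet
 facet normal 0.207 -0.924 0.321
  outer loop
   vertex 0.5 1.5 5.0
   vertex 0.0 0.0 1.0
   vertex 3.5 2.0 4.5
  endloop
 endfacet
 facet normal 0.208 -0.323 0.923
  outer loop
   vertex 0.5 1.5 5.0
   vertex 3.5 2.0 4.5
   vertex 4.5 5.5 5.5
  endloop
 endfacet
 facet normal 0.599 -0.786 -0.150
  outer loop
   vertex 2.5 2.0 0.5
   vertex 3.5 2.0 4.5
   vertex 0.0 0.0 1.0
  endloop
 endfacet
 facet normal -0.196 0.000 -0.981
  outer loop
   vertex 2.5 2.0 0.5
   vertex 0.0 0.0 1.0
   vertex 5.0 4.5 0.0
  endloop
 endfacet
 facet normal 0.680 -0.714 -0.170
  outer loop
   vertex 2.5 2.0 0.5
   vertex 5.0 4.5 0.0
   vertex 3.5 2.0 4.5
  endloop
 endfacet
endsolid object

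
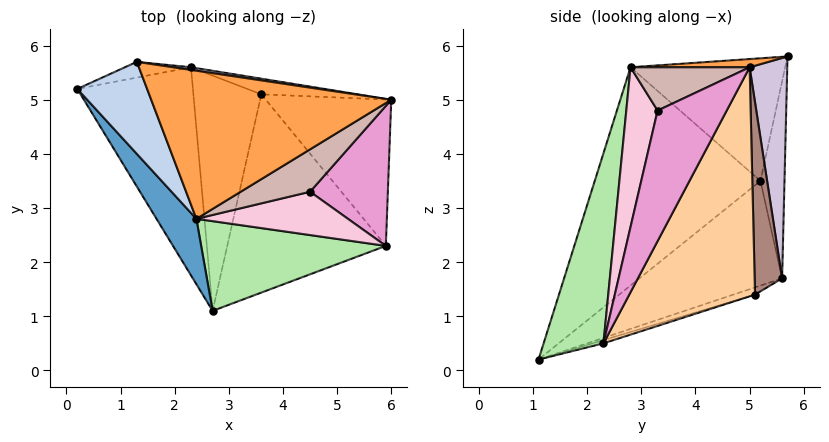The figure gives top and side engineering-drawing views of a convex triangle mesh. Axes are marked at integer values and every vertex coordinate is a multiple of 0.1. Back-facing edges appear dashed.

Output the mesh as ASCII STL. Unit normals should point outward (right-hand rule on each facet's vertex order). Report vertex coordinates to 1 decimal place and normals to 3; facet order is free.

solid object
 facet normal -0.789 -0.597 0.144
  outer loop
   vertex 2.4 2.8 5.6
   vertex 0.2 5.2 3.5
   vertex 2.7 1.1 0.2
  endloop
 endfacet
 facet normal -0.817 -0.342 0.465
  outer loop
   vertex 2.4 2.8 5.6
   vertex 1.3 5.7 5.8
   vertex 0.2 5.2 3.5
  endloop
 endfacet
 facet normal 0.034 -0.056 0.998
  outer loop
   vertex 2.4 2.8 5.6
   vertex 6.0 5.0 5.6
   vertex 1.3 5.7 5.8
  endloop
 endfacet
 facet normal 0.660 0.658 -0.362
  outer loop
   vertex 5.9 2.3 0.5
   vertex 3.6 5.1 1.4
   vertex 6.0 5.0 5.6
  endloop
 endfacet
 facet normal -0.020 0.291 -0.956
  outer loop
   vertex 5.9 2.3 0.5
   vertex 2.7 1.1 0.2
   vertex 3.6 5.1 1.4
  endloop
 endfacet
 facet normal 0.310 -0.902 0.301
  outer loop
   vertex 5.9 2.3 0.5
   vertex 2.4 2.8 5.6
   vertex 2.7 1.1 0.2
  endloop
 endfacet
 facet normal -0.257 0.962 -0.086
  outer loop
   vertex 2.3 5.6 1.7
   vertex 0.2 5.2 3.5
   vertex 1.3 5.7 5.8
  endloop
 endfacet
 facet normal -0.660 0.184 -0.729
  outer loop
   vertex 2.3 5.6 1.7
   vertex 2.7 1.1 0.2
   vertex 0.2 5.2 3.5
  endloop
 endfacet
 facet normal -0.101 0.307 -0.947
  outer loop
   vertex 2.3 5.6 1.7
   vertex 3.6 5.1 1.4
   vertex 2.7 1.1 0.2
  endloop
 endfacet
 facet normal 0.148 0.989 0.012
  outer loop
   vertex 2.3 5.6 1.7
   vertex 1.3 5.7 5.8
   vertex 6.0 5.0 5.6
  endloop
 endfacet
 facet normal 0.322 0.933 -0.162
  outer loop
   vertex 2.3 5.6 1.7
   vertex 6.0 5.0 5.6
   vertex 3.6 5.1 1.4
  endloop
 endfacet
 facet normal 0.400 -0.655 0.641
  outer loop
   vertex 4.5 3.3 4.8
   vertex 6.0 5.0 5.6
   vertex 2.4 2.8 5.6
  endloop
 endfacet
 facet normal 0.608 -0.707 0.362
  outer loop
   vertex 4.5 3.3 4.8
   vertex 5.9 2.3 0.5
   vertex 6.0 5.0 5.6
  endloop
 endfacet
 facet normal 0.332 -0.889 0.315
  outer loop
   vertex 4.5 3.3 4.8
   vertex 2.4 2.8 5.6
   vertex 5.9 2.3 0.5
  endloop
 endfacet
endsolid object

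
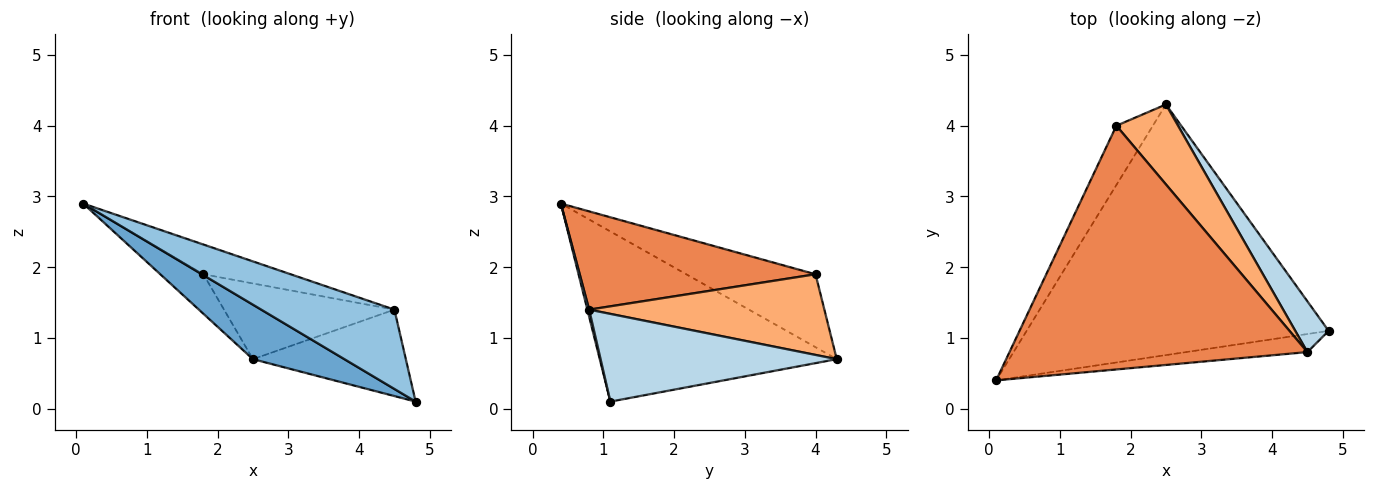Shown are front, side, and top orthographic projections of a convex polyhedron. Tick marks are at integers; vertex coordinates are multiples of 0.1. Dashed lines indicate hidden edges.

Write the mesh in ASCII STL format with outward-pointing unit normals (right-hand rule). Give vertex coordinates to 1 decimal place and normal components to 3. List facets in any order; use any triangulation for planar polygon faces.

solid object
 facet normal -0.482 -0.186 -0.856
  outer loop
   vertex 2.5 4.3 0.7
   vertex 4.8 1.1 0.1
   vertex 0.1 0.4 2.9
  endloop
 endfacet
 facet normal 0.013 -0.975 -0.222
  outer loop
   vertex 4.5 0.8 1.4
   vertex 0.1 0.4 2.9
   vertex 4.8 1.1 0.1
  endloop
 endfacet
 facet normal 0.800 0.518 0.304
  outer loop
   vertex 4.5 0.8 1.4
   vertex 4.8 1.1 0.1
   vertex 2.5 4.3 0.7
  endloop
 endfacet
 facet normal -0.857 0.286 -0.429
  outer loop
   vertex 1.8 4.0 1.9
   vertex 2.5 4.3 0.7
   vertex 0.1 0.4 2.9
  endloop
 endfacet
 facet normal 0.311 0.115 0.943
  outer loop
   vertex 1.8 4.0 1.9
   vertex 0.1 0.4 2.9
   vertex 4.5 0.8 1.4
  endloop
 endfacet
 facet normal 0.689 0.499 0.526
  outer loop
   vertex 1.8 4.0 1.9
   vertex 4.5 0.8 1.4
   vertex 2.5 4.3 0.7
  endloop
 endfacet
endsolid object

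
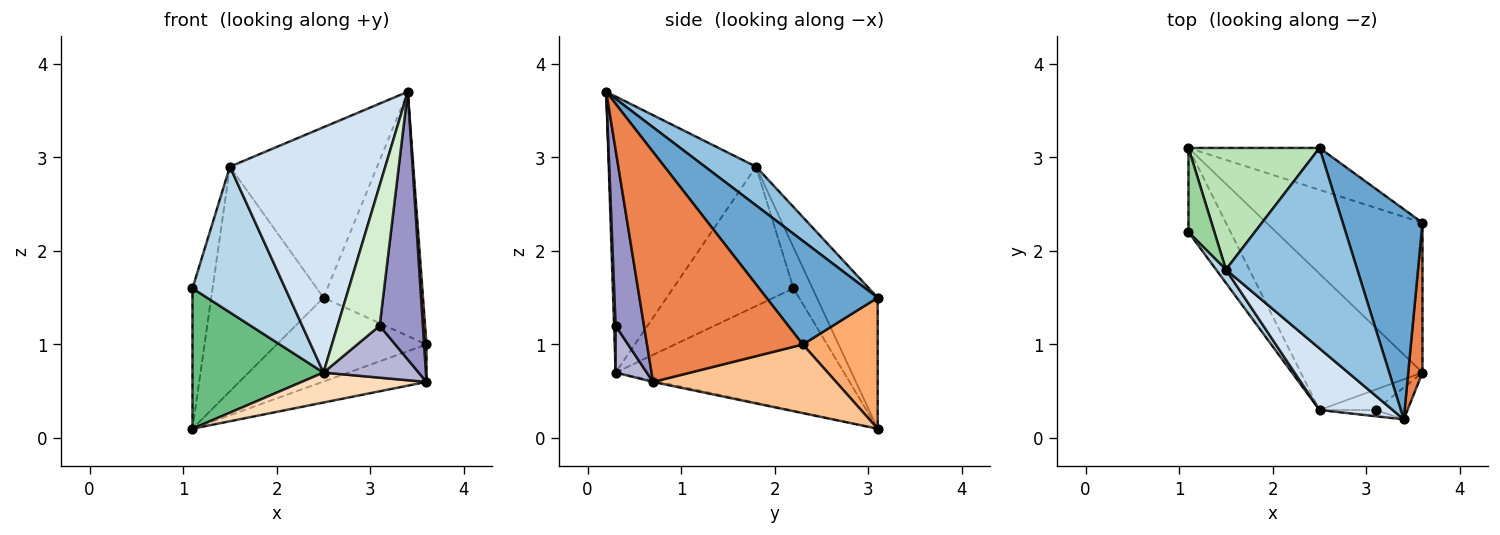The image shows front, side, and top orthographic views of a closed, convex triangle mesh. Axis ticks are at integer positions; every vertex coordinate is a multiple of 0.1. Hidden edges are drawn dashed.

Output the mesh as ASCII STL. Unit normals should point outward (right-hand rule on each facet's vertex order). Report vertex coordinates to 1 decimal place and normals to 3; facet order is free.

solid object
 facet normal 0.647 0.578 0.498
  outer loop
   vertex 2.5 3.1 1.5
   vertex 3.4 0.2 3.7
   vertex 3.6 2.3 1.0
  endloop
 endfacet
 facet normal 0.219 0.632 0.743
  outer loop
   vertex 1.5 1.8 2.9
   vertex 3.4 0.2 3.7
   vertex 2.5 3.1 1.5
  endloop
 endfacet
 facet normal -0.791 -0.609 0.056
  outer loop
   vertex 1.5 1.8 2.9
   vertex 1.1 2.2 1.6
   vertex 2.5 0.3 0.7
  endloop
 endfacet
 facet normal -0.677 -0.714 0.179
  outer loop
   vertex 1.5 1.8 2.9
   vertex 2.5 0.3 0.7
   vertex 3.4 0.2 3.7
  endloop
 endfacet
 facet normal 0.998 -0.015 0.062
  outer loop
   vertex 3.6 0.7 0.6
   vertex 3.6 2.3 1.0
   vertex 3.4 0.2 3.7
  endloop
 endfacet
 facet normal 0.408 0.816 -0.408
  outer loop
   vertex 1.1 3.1 0.1
   vertex 2.5 3.1 1.5
   vertex 3.6 2.3 1.0
  endloop
 endfacet
 facet normal 0.393 0.223 -0.892
  outer loop
   vertex 1.1 3.1 0.1
   vertex 3.6 2.3 1.0
   vertex 3.6 0.7 0.6
  endloop
 endfacet
 facet normal -0.011 -0.215 -0.977
  outer loop
   vertex 1.1 3.1 0.1
   vertex 3.6 0.7 0.6
   vertex 2.5 0.3 0.7
  endloop
 endfacet
 facet normal -0.831 -0.477 -0.286
  outer loop
   vertex 1.1 3.1 0.1
   vertex 2.5 0.3 0.7
   vertex 1.1 2.2 1.6
  endloop
 endfacet
 facet normal -0.632 0.665 0.399
  outer loop
   vertex 1.1 3.1 0.1
   vertex 1.1 2.2 1.6
   vertex 1.5 1.8 2.9
  endloop
 endfacet
 facet normal -0.430 0.794 0.430
  outer loop
   vertex 1.1 3.1 0.1
   vertex 1.5 1.8 2.9
   vertex 2.5 3.1 1.5
  endloop
 endfacet
 facet normal 0.037 -0.998 -0.044
  outer loop
   vertex 3.1 0.3 1.2
   vertex 3.4 0.2 3.7
   vertex 2.5 0.3 0.7
  endloop
 endfacet
 facet normal 0.547 -0.832 -0.099
  outer loop
   vertex 3.1 0.3 1.2
   vertex 3.6 0.7 0.6
   vertex 3.4 0.2 3.7
  endloop
 endfacet
 facet normal 0.292 -0.890 -0.350
  outer loop
   vertex 3.1 0.3 1.2
   vertex 2.5 0.3 0.7
   vertex 3.6 0.7 0.6
  endloop
 endfacet
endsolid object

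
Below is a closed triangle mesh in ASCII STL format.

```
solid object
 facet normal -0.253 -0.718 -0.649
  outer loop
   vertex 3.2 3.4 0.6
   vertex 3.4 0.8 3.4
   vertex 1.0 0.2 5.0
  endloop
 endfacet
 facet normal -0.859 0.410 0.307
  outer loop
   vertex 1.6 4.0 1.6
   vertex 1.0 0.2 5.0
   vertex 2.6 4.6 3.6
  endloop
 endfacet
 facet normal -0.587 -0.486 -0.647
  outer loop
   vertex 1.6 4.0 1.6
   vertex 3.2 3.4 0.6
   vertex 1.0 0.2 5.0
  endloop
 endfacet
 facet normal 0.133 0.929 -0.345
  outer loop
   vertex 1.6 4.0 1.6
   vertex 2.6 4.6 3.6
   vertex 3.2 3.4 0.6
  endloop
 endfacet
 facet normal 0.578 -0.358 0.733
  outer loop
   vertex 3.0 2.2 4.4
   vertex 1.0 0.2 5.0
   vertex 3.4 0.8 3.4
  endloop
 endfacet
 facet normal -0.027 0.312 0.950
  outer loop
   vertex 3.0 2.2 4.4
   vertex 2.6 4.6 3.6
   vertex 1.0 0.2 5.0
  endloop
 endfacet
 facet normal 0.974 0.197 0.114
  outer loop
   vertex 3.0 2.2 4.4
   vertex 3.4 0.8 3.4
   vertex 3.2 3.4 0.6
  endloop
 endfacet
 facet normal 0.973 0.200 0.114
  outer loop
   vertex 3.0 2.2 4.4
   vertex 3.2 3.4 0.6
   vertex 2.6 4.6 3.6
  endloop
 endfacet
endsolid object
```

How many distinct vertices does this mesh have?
6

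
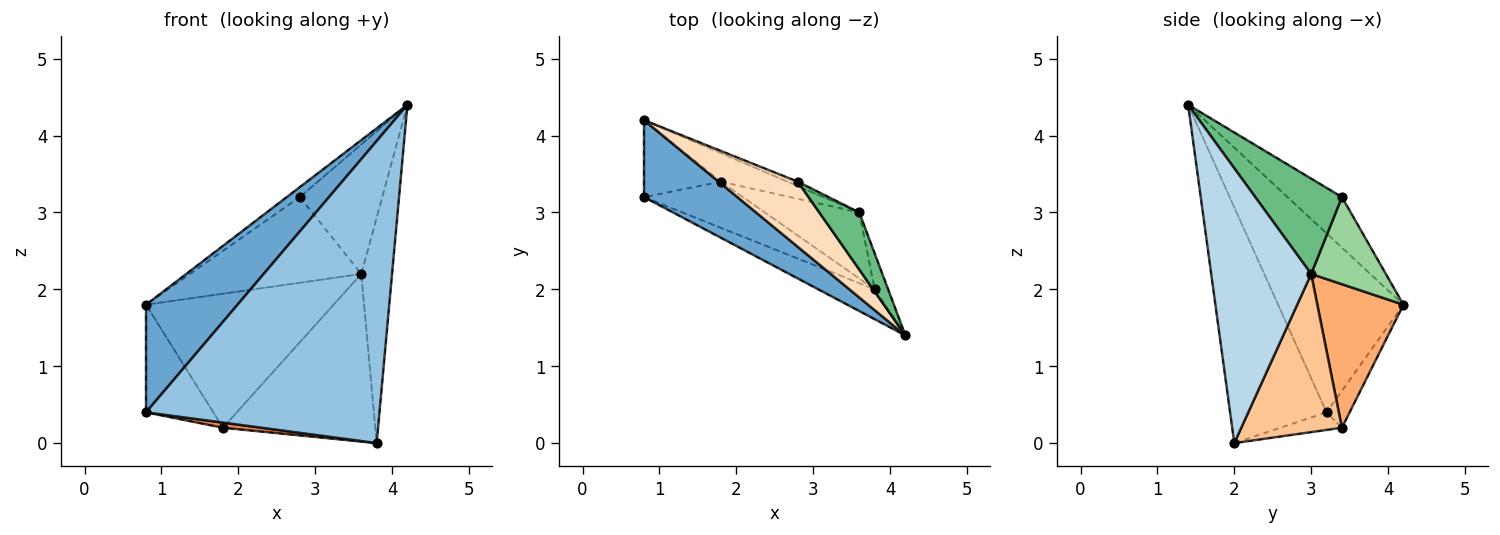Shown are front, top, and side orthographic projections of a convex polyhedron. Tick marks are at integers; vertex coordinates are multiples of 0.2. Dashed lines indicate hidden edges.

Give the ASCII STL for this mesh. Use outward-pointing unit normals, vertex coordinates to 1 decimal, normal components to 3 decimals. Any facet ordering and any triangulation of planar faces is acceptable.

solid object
 facet normal -0.744 -0.543 0.388
  outer loop
   vertex 0.8 4.2 1.8
   vertex 0.8 3.2 0.4
   vertex 4.2 1.4 4.4
  endloop
 endfacet
 facet normal -0.380 -0.920 -0.091
  outer loop
   vertex 3.8 2.0 0.0
   vertex 4.2 1.4 4.4
   vertex 0.8 3.2 0.4
  endloop
 endfacet
 facet normal 0.955 0.294 -0.047
  outer loop
   vertex 3.6 3.0 2.2
   vertex 4.2 1.4 4.4
   vertex 3.8 2.0 0.0
  endloop
 endfacet
 facet normal -0.269 0.784 -0.560
  outer loop
   vertex 1.8 3.4 0.2
   vertex 0.8 3.2 0.4
   vertex 0.8 4.2 1.8
  endloop
 endfacet
 facet normal -0.174 -0.109 -0.979
  outer loop
   vertex 1.8 3.4 0.2
   vertex 3.8 2.0 0.0
   vertex 0.8 3.2 0.4
  endloop
 endfacet
 facet normal 0.410 0.892 -0.190
  outer loop
   vertex 1.8 3.4 0.2
   vertex 0.8 4.2 1.8
   vertex 3.6 3.0 2.2
  endloop
 endfacet
 facet normal 0.524 0.793 -0.313
  outer loop
   vertex 1.8 3.4 0.2
   vertex 3.6 3.0 2.2
   vertex 3.8 2.0 0.0
  endloop
 endfacet
 facet normal -0.534 0.128 0.836
  outer loop
   vertex 2.8 3.4 3.2
   vertex 0.8 4.2 1.8
   vertex 4.2 1.4 4.4
  endloop
 endfacet
 facet normal 0.693 0.660 0.291
  outer loop
   vertex 2.8 3.4 3.2
   vertex 4.2 1.4 4.4
   vertex 3.6 3.0 2.2
  endloop
 endfacet
 facet normal 0.399 0.916 -0.047
  outer loop
   vertex 2.8 3.4 3.2
   vertex 3.6 3.0 2.2
   vertex 0.8 4.2 1.8
  endloop
 endfacet
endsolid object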